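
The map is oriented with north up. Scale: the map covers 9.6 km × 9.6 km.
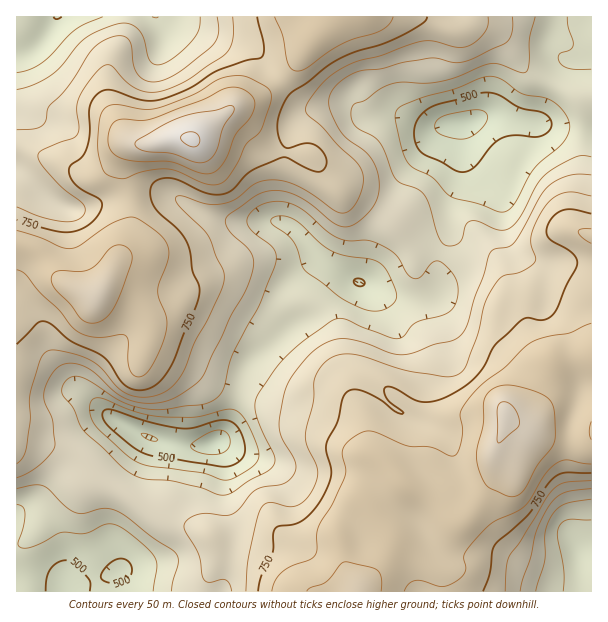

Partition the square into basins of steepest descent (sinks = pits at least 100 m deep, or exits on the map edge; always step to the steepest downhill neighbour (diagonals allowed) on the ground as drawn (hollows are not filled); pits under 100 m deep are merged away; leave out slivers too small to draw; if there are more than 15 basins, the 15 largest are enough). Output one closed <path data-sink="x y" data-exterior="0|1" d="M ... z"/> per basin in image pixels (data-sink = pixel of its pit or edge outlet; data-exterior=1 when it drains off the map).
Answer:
<path data-sink="215 443" data-exterior="0" d="M231 112l-9 3-30 24-19-1-20 6-18 1-5 4-6 19 8 33-2 32-10 24-24 39-30-12-8-6-15-21-8-7-12-4-7 0 0 194 44 8 12 6 10 10 8 16 30 12 27 18 21 10 41 14 8 12 0 14-11 24 1 8 152 0 1-4 22-24 8-16-5-15-18-27 26-22 6-2 36 18 21 20 5 2 9-9 11-13 15-24 0-27 9-23 1-11 0 4 12 8 25 11 23 4 15 0 11-5 0-81-7-1-34 7-17-18-10-27-12-14-6-19-4-9-7-7-12-4-18-2-25-10-27-8-7-5-16-21-27-18-28-12-9-8-14-24-28-4-12-4-26-26z"/><path data-sink="465 123" data-exterior="0" d="M591 16l-255 0-24 23-16 24-24 25-11 8-33 15 9 4 35 33 12 4 28 4 14 24 9 8 28 12 27 18 16 21 7 5 27 8 25 10 18 2 12 4 7 7 4 9 6 19 12 14 10 27 17 18 40-7z"/><path data-sink="57 17" data-exterior="1" d="M335 16l-318 0-1 229 16 3 7 5 19 25 8 6 30 12 24-39 10-24 2-32-8-30 2-12 4-10 5-4 18-1 20-6 19 1 41-31 28-12 11-8 24-25 16-24z"/><path data-sink="579 551" data-exterior="0" d="M506 415l-1 11-9 23 0 27-10 18-22 26-8 0-21-20-36-18-10 5-22 19 18 27 5 15-8 16-22 24 0 4 232-1 0-153-11 4-15 0-23-4-18-6-16-11z"/><path data-sink="63 591" data-exterior="1" d="M20 440l-4 1 1 151 189-1 0-7 11-24 0-14-8-12-41-14-21-10-27-18-30-12-8-16-10-10-12-6z"/>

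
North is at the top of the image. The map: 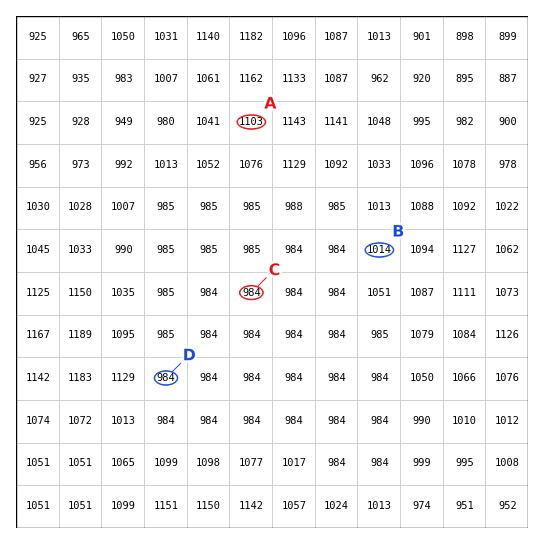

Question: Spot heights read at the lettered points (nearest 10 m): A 1100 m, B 1010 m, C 980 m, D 980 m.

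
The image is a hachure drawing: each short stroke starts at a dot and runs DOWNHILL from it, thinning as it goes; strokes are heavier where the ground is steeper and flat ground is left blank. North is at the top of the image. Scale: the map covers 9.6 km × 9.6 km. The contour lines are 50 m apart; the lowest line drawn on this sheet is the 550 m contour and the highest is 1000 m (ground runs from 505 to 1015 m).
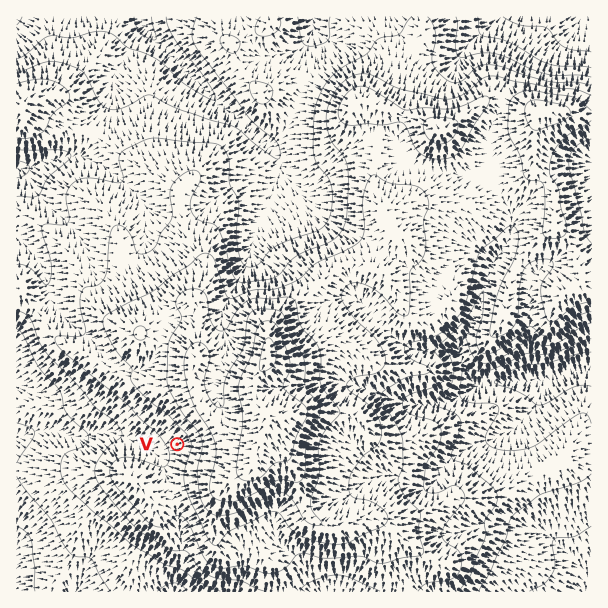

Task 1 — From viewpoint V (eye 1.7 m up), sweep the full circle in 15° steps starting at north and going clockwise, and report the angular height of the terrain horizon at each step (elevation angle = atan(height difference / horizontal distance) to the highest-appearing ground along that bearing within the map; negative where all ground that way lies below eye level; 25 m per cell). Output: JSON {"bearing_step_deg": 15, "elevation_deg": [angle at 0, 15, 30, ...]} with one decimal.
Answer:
{"bearing_step_deg": 15, "elevation_deg": [7.1, 10.1, 12.0, 12.8, 12.9, 12.6, 12.1, 11.7, 11.0, 9.7, 7.3, 4.2, 1.2, 0.5, 1.1, 1.6, 1.5, -0.7, -3.4, -3.3, -1.9, 0.5, 2.7, 4.6]}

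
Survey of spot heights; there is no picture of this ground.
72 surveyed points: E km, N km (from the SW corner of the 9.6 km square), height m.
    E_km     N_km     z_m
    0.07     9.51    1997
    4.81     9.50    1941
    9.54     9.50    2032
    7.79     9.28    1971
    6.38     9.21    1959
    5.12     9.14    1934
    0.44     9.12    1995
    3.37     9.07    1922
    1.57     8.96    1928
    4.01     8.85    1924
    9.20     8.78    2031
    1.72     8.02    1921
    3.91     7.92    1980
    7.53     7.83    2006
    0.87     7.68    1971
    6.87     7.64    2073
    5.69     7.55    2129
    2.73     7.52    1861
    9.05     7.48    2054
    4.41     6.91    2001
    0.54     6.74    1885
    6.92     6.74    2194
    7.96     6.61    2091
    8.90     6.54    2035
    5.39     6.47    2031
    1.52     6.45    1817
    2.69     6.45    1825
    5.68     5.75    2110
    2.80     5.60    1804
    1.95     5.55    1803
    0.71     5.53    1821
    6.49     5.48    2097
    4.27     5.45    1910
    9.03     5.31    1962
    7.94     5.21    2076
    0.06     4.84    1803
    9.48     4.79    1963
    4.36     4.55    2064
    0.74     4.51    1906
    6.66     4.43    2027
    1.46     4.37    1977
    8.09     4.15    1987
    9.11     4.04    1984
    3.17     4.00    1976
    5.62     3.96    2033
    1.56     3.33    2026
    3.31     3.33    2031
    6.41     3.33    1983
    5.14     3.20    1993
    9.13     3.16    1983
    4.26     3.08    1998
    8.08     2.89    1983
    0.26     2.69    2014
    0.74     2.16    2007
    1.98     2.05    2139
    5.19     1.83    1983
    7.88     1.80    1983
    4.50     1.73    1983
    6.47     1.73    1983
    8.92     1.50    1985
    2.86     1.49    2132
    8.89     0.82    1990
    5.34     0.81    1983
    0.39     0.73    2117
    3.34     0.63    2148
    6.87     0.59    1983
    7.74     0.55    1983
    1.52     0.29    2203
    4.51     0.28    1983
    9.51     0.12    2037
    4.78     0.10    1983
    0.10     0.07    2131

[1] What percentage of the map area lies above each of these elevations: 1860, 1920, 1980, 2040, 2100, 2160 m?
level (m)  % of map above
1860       93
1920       87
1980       70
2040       24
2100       13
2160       6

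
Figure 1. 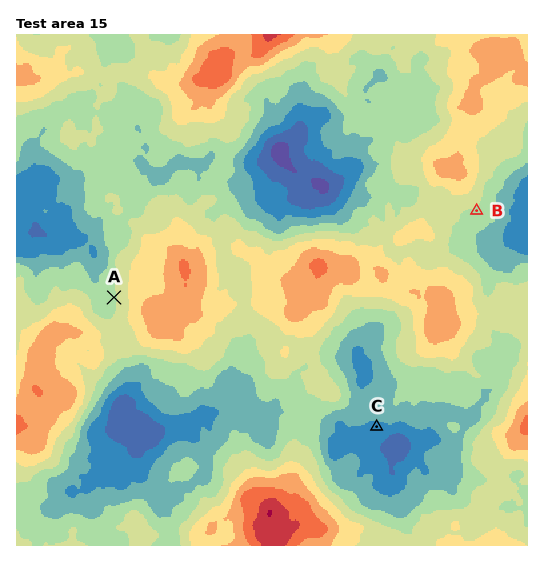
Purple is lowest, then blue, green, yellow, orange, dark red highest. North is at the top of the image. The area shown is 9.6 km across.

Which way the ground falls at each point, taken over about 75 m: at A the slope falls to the W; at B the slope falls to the S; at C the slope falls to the S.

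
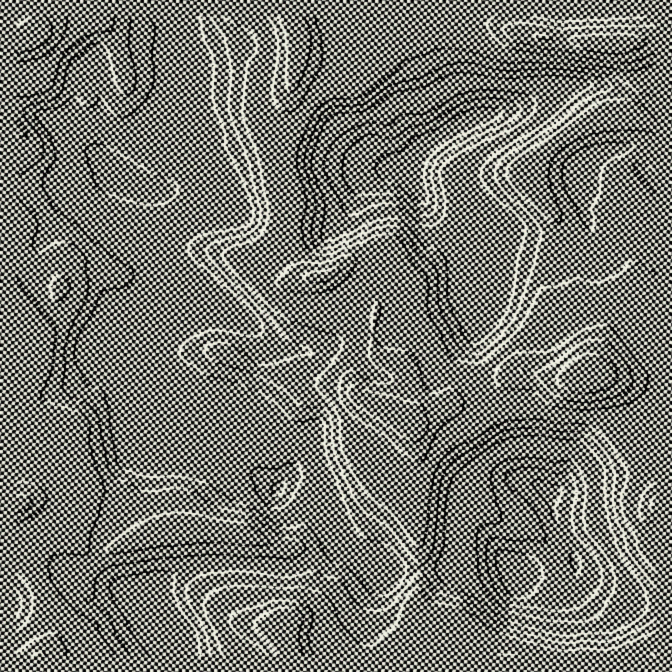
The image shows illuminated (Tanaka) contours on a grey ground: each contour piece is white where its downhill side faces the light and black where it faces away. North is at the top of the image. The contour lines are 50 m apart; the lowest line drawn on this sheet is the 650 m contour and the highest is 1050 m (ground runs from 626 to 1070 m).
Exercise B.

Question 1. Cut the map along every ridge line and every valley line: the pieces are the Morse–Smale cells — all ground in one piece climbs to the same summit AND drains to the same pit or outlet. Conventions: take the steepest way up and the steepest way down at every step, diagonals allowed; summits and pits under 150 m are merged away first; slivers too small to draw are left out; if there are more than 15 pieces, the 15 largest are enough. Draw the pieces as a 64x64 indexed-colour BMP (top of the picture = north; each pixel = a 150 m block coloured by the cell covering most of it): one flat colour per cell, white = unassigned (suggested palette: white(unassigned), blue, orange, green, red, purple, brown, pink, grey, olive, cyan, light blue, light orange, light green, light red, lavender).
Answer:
<image width="64" height="64" href="data:image/bmp;base64,Qk12CAAAAAAAAHYAAAAoAAAAQAAAAEAAAAABAAQAAAAAAAAIAAATCwAAEwsAABAAAAAAAAAA////ALR3HwAOf/8ALKAsACgn1gC9Z5QAS1aMAMJ34wB/f38AIr28AM++FwDox64AeLv/AIrfmACWmP8A1bDFAIiDMzMzMzMzNmZmZmZmZmZmZmZmZ3d3d3d3d3d3d3d3iIgzMzMzMzM2ZmZmZmZmZmZmZmZnd3d3d3d3d3d3d3eIiDMzMzMzM2ZmZmZmZmZmZmZmZmd3d3d3d3d3d3d3d4iIMzMzMzM2ZmZmZmZmZmZmZmZmZ3d3d3d3d3d3d3d3iIMzMzMzNmZmZmZmZmZmZmZmZmZ3d3d3d3d3d3d3d3eIgzMzMzM2ZmZmZmZmZmZmZmZmZnd3d3d3d3d3d3d0RIiDMzMzMzNmZmZmZmZmZmZmZmZmd3d3d3d3d3d3dEREiDMzMzMzMzZmZmZmZmZmZmZmZmZ3d3d3d3d0RHRERESIMzMzMzMzMzZmZmZmZmZmZmZiZmd3d3d3RERERERERIgzMzMzMzMzMzMzMzMzNmZmYiIiJERER3REREREREREgzMzOqMzMzMzMzMzMzMzNmIiIiJERERERERERERERESDMzOqqqozMzMzMzMzMzMzIiIiIkRERERERERERERERIMzM6qqqjMzMzMzMzMzMzMiIiIiREREREREREREREREMzMzqqqjMzMzMzMzMzMzMiIiIiJEREREREREREREREQzMzOqMzMzMzMzMzMzMzMyIiIiIkRERERERERERERERIMzMzMzMzMzMzMzMzMzMzIiIiIiREREREREREREREREiIMzMzMzMzMzMzMzMzMzIiIiIiJERERERERERERERESIiDMzMzMzMzMzMzMyIiIiIiIiIkRERERERERERERERIiIgzMzMzMzMzMzMyIiIiIiIiIiREREREREREREREREiIgzMzMzMzMzMzMiIiIiIiIiIiJERERERERERERERESIiDMzMzMzMzMiIiIiIiIiIiIiIkRERERERERERERERIiDMzMzMzMyIiIiIiIiIiIiIiIiREREREREREREREREiDMzMzMzMyIiIiIiIiIiIiIiIiJEREREREREREREREQzMzMzMzMyIiIiIiIiIiIiIiIiIURERERERERERERERDMzMzMzMyIiIiIiIiIiIiIiIiIhEUREREREREREREREMzMzMzMyIiIiIiIiIiIiIiIiIiEREUREREREREREREQzMzMzMyIiIiIiIiIiIiIiIiIiIRERERRERERERERERDMzMzMzIiIiIiIiIiIiIiIiIiIhERERERREREREREREMzMzMzIiIiIiIiIiIiIiIiIiIiEREREREREREREREREzMzMzMiIiIiIiIiIiIiIiIiIhERERERERERERERERETMzMzMyIiIiIiIiIiIiIiIiIhERERERERERERERERERMzMzMyIiIiIiIiIiIiIiIiIiEREREREREREREREREREzMzMzMiIiIiIiIiIiIiIiIiIRERERERERERERERERETMzMzMzIiIiIiIiIiIiIiIiIhERERERERERERERERERMzMzMzMzMyIiIiIiIiIiIiIiEREREREREREREREREREzMzMzMzMzIiIiIiIiIiIiIiIRERERERERERERERERETMzMzMzMzMiIiIiIiIiIiIiIhERERERERERERERERERMzMzMzMzMiIiIiIiIiIiIiIiEREREREREREREREREREzMzMzMzMyIiIiIiIiIhERIhERERERERERERERERERETMzMzMzMyIiIiIiIiIhERERERERERERERERERERERERMzMzMzMzIiIiIiIiIiEREREREREREREREREREREREREzMzMzMzMiIiIiIiIiIRERERERERERERERERERERERETMzMzMzMyIiIiIiIiIRERERERERERERERERERERERERMzMzMzMyIiIiIiIiIiEREREREREREREREREREREREREzMzMzMzIiIiIiIiIiIRERERERERERERERERERERERETMzMzMzMyIiIiIiIiIhERERERERERERERERERERERERMzMzMzMzIiIiIiIiIiERERERERERERERERERERERERFVVVVTMzVVIiIiIiIiIREREREREREREREREREREREREVVVVVVVVVVSIiIiIiIhERERERERERERERERERERERERVVVVVVVVVVIiIiIiIhERERERERERERERERERERERERFVVVVVVVVVUiIiIiIiEREREREREREREREREREREREREVVVVVVVVVVVIiIiIiIRERERERERERERERERERERERERVVVVVVVVVVUiIiIiIhERERERERERERERERERERERERFVVVVVVVVVVVIiIiIiIREREREREREREREREREREREREVVVVVVVVVVVUiIiIiIhERERERERERERERERERERERERVVVVVVVVVVVSIiIiIiERERERERERERERERERERERERFVVVVVVVVVVVIiIiIiIREREREREREREREREREREREREVVVVVVVVVVVUiIiIiIiERERERERERERERERERERERERVVVVVVVVVVVSIiIiIiIRERERERERERERERERERERERFVVVVVVVVVVVIiIiIiIhEREREREREREREREREREREREVVVVVVVVVVVUiIiIiIiERERERERERERERERERERERERVVVVVVVVVVVSIiIiIiIREREREREREREREREREZmZmZHMVVVVVVVVVVIiIiIiIrsRG7sRERERERERmZmZmZmZmcxVVVVVVVVVUiIiIiIiu7u7u7sRERERERmZmZmZmZmZ"/>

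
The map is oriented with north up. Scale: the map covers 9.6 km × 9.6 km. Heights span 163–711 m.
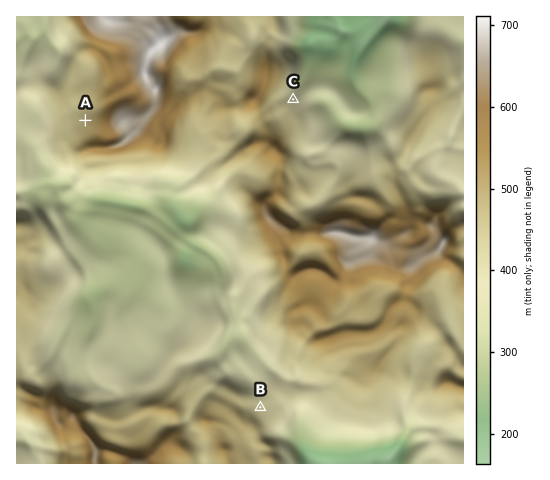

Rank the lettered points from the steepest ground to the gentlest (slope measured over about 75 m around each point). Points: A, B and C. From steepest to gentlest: C A B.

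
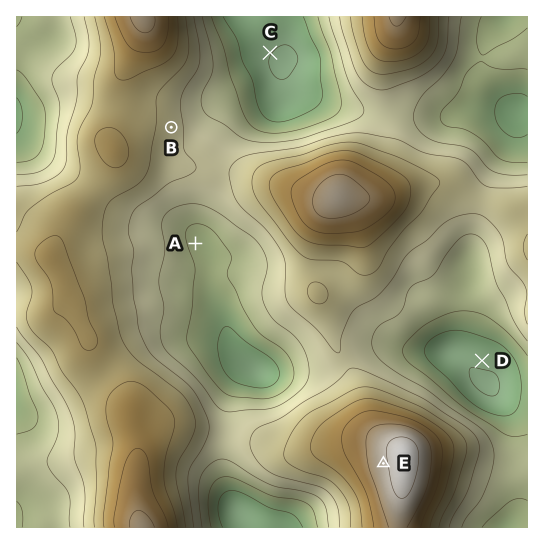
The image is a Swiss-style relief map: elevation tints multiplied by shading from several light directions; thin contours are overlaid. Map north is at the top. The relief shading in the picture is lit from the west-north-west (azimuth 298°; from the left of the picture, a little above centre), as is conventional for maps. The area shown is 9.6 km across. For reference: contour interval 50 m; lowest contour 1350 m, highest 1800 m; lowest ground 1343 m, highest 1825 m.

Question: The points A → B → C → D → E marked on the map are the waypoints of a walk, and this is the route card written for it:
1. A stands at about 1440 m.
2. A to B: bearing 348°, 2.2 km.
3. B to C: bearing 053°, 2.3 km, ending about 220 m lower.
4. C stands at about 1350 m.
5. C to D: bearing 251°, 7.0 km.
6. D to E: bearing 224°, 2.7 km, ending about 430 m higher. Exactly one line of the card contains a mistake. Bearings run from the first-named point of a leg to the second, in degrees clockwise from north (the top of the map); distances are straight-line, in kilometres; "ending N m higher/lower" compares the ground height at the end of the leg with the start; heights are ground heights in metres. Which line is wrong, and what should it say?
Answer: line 5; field bearing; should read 145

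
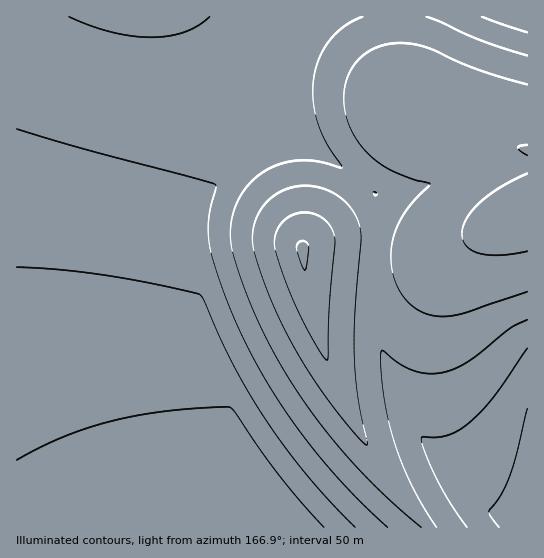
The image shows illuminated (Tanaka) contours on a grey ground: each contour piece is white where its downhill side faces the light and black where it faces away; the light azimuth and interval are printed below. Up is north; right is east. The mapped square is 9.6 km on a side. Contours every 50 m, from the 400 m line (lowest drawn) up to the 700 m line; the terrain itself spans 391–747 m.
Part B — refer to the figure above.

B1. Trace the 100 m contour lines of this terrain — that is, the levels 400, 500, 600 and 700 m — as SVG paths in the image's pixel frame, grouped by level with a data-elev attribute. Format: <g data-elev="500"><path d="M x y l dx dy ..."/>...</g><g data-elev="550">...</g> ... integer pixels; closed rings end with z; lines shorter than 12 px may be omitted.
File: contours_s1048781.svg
<g data-elev="400"><path d="M305 270l-4-7-4-14 1-6 4-2 4 1 3 5-2 19z"/></g><g data-elev="500"><path d="M366 445l-12-12-21-27-34-50-25-49-18-50-3-11-1-11 2-10 4-11 5-8 8-8 10-6 9-4 11-2 10 0 11 2 11 5 9 6 7 7 6 9 4 10 2 14-6 70-1 46 3 38 10 49 0 2z"/><path d="M527 292l-61 21-19 3-12 0-10-3-10-5-8-7-8-11-6-15-2-16 1-17 5-15 7-13 10-13 15-15 1-3-17-4-20-8-13-8-12-9-10-12-8-15-5-14-1-15 3-20 5-9 6-9 16-11 11-4 10-2 15 1 15 3 50 22 52 15"/></g><g data-elev="600"><path d="M388 527l-42-40-38-45-33-47-28-48-22-50-15-48-1-28 7-32-1-5-134-36-64-19"/><path d="M527 348l-33 48-12 15-13 12-11 8-11 4-10 2-14 0-2 1 4 15 13 28 13 24 16 22"/><path d="M482 17l45 15"/></g><g data-elev="700"><path d="M324 527l-41-46-23-31-25-37-6-6-62 4-54 10-50 16-46 23"/></g>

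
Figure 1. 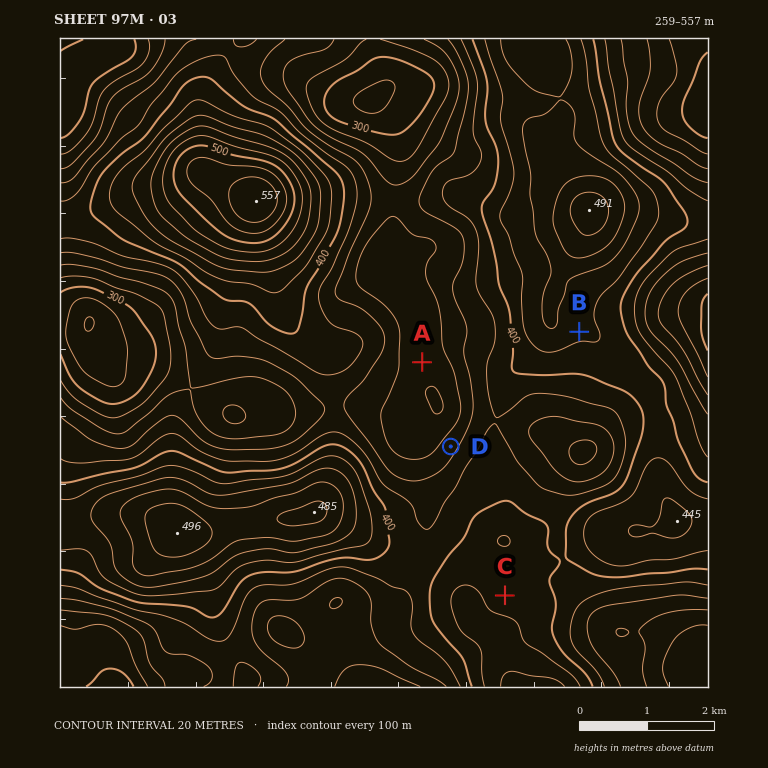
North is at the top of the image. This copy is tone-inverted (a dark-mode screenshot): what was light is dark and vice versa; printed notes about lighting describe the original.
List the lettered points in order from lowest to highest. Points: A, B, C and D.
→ A D C B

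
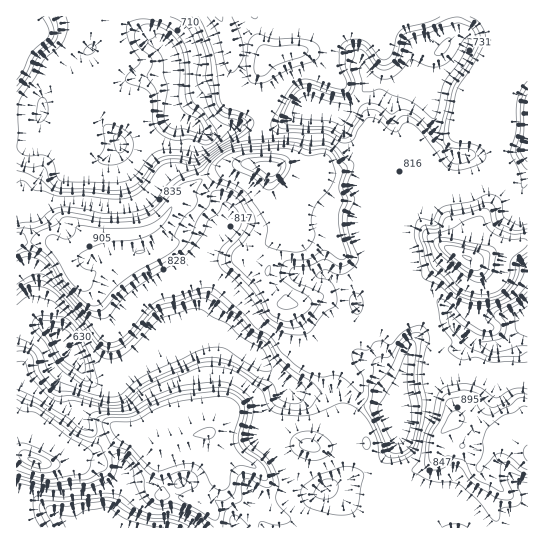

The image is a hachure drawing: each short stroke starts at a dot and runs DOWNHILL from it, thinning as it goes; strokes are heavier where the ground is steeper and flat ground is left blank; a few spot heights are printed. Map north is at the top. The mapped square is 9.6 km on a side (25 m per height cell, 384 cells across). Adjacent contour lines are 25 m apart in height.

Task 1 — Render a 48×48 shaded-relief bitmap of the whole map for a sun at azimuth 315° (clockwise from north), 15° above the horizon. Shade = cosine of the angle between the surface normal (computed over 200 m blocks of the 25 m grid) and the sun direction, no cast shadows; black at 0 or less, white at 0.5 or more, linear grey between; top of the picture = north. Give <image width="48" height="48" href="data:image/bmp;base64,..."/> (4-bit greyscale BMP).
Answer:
<image width="48" height="48" href="data:image/bmp;base64,Qk32BAAAAAAAAHYAAAAoAAAAMAAAADAAAAABAAQAAAAAAIAEAAATCwAAEwsAABAAAAAAAAAAAAAAABEREQAiIiIAMzMzAERERABVVVUAZmZmAHd3dwCIiIgAmZmZAKqqqgC7u7sAzMzMAN3d3QDu7u4A////AHdmZ3d2UyI1ZmVXd3iImqqIiHd3Z4h3d3ZVVVZnZkI0Z2RXd3eImaqYiIiId4h2Z2VDMiNGeHVXd2RGd3d3mZqoiIiIiId1VmQyIiI2iZh5qXU1ZWdleImoiIh3eHd2VFMiIyI2iYdXmYZEZVd1RniZiIh2eIZmVFREVVQ0iYZEaIdlZmd2VWeImql1V5dWZoh2d3ZUeIdmZ4d4h3h2Vmd2jN2mVolmeJqYiJh1aIh3d3dniImXZnh1ae/Zd4mHiZmIiauYeImIh3ZEeImpiIiFV7/7d4mYiYiJiKzLqYiJmYdCaImqmIh2aK7+lnmpiJmZmazu7bmIiYhSWJq7qZhmaJzuuHi8qZmaqrzf//26qZl1Voq7uphVeJvN2oit3JmJu7u8/+7tzMuXdnmamZhTZ5u726iLzYh4qrqZrv7czMupmHiId4dTR6upqqmImmZ3ibqIic3uy6qYmYd3Znd1RZyoiZiZmXZWiap2eJm97bqZiYh3d3dmVIy4iZqrqphWeahTR4iJq6qYiYiIiHZmUmu4eJmbvKl2eahiBHeIiIiHZ4d3iIdmYyiod3ZXmnZleJh2IEeIiIiIdmVVeIiHdjWHd3ZEaGVEZ3ZnYhVniHd4h2UzV3iIiHZ2d3ZUV3ZWd2Q1dSE0Z3d4mYZURmiYiId2Z2QhJFZ3d3UzZ1QyJGeImZiHZmaIiIh3ZlMAACNniHZTNWdlRGeIiImZh2Z4iIh3d1RBAENoiId2Q0Z3d3d4h2d3h2Z4iIiHd1RFEGZ4mImHdTNGeImIiFREVkV4iImod2Q1MEZ4h2eIeHUzaJu4iGVURlVoiIq6mZdWUVaImHZmZndjR4vbmHdmZlZ4iIrMuqqYl5q6mZiIh2ZmRXnNuYh3dlaIiJvdy6mZvLvcu7u8zKhVVWibuYh3dkaIiIre26h4qpmsy7u8zex1VFeJmIh3djV4iIis3Np2iIiazLu7u863ZVZ4h3h3ZkV4iIiJq8yXeImavMu83bzqdlV4hmeHZVZ4iIiIiJmYeImIqqqqvurNuXZndTWIdTWIiIiIiYiId6qHiImaq/2877mIiEN4hkR4iIiImqmId6qYh3eKus7b3//MzKeKl3d4iIiHebqXZoiIiHZouprMv///7uyruZmIiIh4ZniHQ4iIiHZWmYmru+//3N3cy7yYiYiKl2eHQXiZiHdmeGeaqqrNqIvMyr7JmqiLyYiHUmeZiHd3d1V4eIZoljaaqZzam7mL2oiHUmZ5iIeIh1R5iKhndzFod2nLmamK24iHUlZ4iIiIiGV6qbmId1ElZTSamIiJ3IiIUhVoiIiHiHaLurqIZmQkVUNoiIiJ3piIdAJniIh3ZmeLy7l5dVVVZ1VnVnh4r9mIhyFHeJmHZmaKu7l5l1VVdlR3Qld2fPuIiFIUdomYd3eKu7l4qohmZkRoYkeHWO2YiHYhVmiHZneJqqmIqqqYd1RYdDV4dq2oeIdTV3eHVVZ4mph3iZmYiHZndTM1dnqoiIdlZ3eHZVRYmYd4iIiIiIiId0MiRmeIiA=="/>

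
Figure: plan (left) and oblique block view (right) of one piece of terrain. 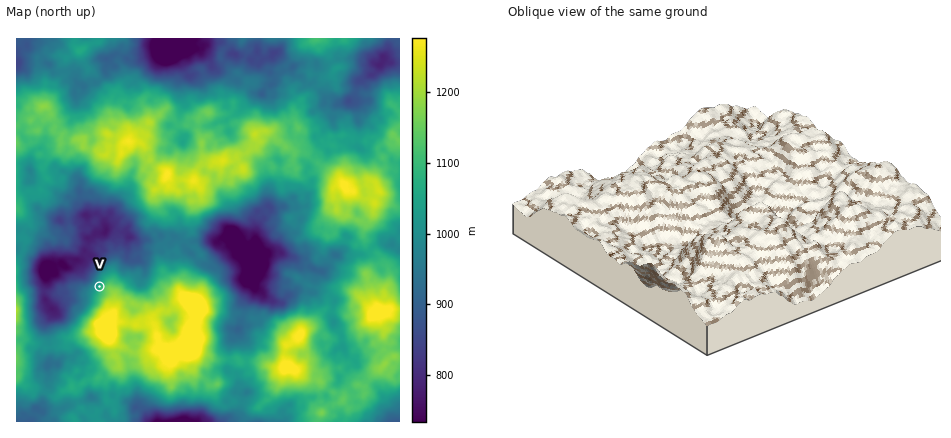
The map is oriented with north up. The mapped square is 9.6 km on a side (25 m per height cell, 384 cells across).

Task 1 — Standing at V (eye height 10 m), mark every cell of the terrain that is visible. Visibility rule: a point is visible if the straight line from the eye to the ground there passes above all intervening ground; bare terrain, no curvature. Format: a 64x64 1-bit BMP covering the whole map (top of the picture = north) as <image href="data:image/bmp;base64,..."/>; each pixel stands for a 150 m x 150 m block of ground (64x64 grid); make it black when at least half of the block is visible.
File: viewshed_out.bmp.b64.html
<image width="64" height="64" href="data:image/bmp;base64,Qk0+AgAAAAAAAD4AAAAoAAAAQAAAAEAAAAABAAEAAAAAAAACAAATCwAAEwsAAAIAAAAAAAAA////AAAAAAAAAAAAAAAAAAAAAAAAAAAAAAAAAAAAAAAAAAAAAAAAAAAAAAAAAAAAIAAAAAAAAABgAAAAAAAAAOAAAAAAAAAA4AAAAAAAAADgAAAAAAAAAOAAAAAAAAAA4AAAAAAAAADYAAAAAAAAAPwAAAAAAAAA/4AAAAAAAAD/wAAAAAAAAP/AAAAAAAAA/nwAAAAAAAD8fAAAAAAAAPzmAAAAAAAA+5IAAAAAAAD7/AAAAAAAAPn+AAAAAAAA+34AAAAAAAD++AAAAAAAAP/4AAAAAAAA//gAAAAAAAD/+AAAAAAAAH/8AAAAAAAAf/4AAAAAAAD//AAAAAAAAH/+AAAAAAAA//+AAAAAAAD8/8AAAAAAAP///wAAAAAA////gAAAAAD////AAAAAAH////AAAAAAv///6AAAAACP//zMAAAAAI//+IAAAAAAgv/8AAAAAACP//gAAAAAAM///gAAAAAA//58AAAAAADhcDwAAAAAALjgOAAAAAAAOAAAAAAAAAC4AAAAAAAAAIgAAAAAAAAAAAAAAAAAAAAYAAAAAAAAAAgAAAAAAAAAAAAAAAAAAAAAAAAAAAAAAAAAAAAAAAAAAAAAAAAAAAAAAAAAAAAAAAAAAAAAAAAAAAAAAAAAAAAAAAAAAAAAAAAAAAAAAAAAAAAAAAAAAAAAAAAAAAAAAA=="/>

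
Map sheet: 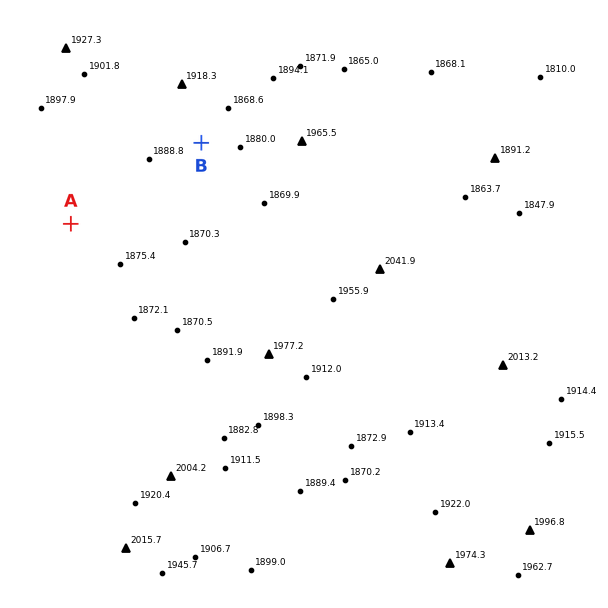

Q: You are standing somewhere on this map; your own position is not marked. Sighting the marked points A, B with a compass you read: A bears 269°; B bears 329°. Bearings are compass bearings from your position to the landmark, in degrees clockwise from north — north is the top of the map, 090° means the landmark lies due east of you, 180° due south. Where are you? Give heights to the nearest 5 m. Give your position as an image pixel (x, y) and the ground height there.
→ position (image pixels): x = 248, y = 221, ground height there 1870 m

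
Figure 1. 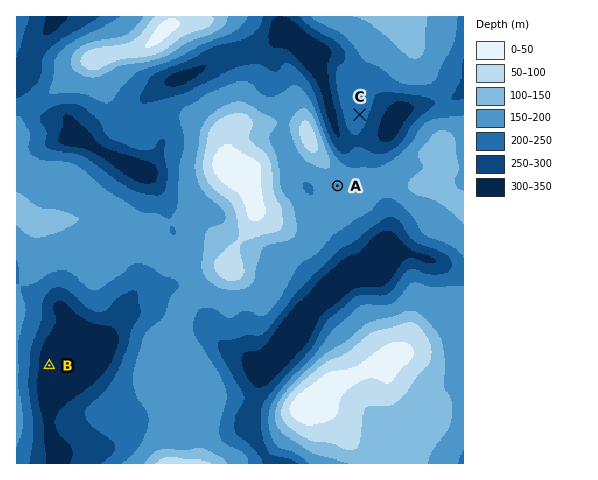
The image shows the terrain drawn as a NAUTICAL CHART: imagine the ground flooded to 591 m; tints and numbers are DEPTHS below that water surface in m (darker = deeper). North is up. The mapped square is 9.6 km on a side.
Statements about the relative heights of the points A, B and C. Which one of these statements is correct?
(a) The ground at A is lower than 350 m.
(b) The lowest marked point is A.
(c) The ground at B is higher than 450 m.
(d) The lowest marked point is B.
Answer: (d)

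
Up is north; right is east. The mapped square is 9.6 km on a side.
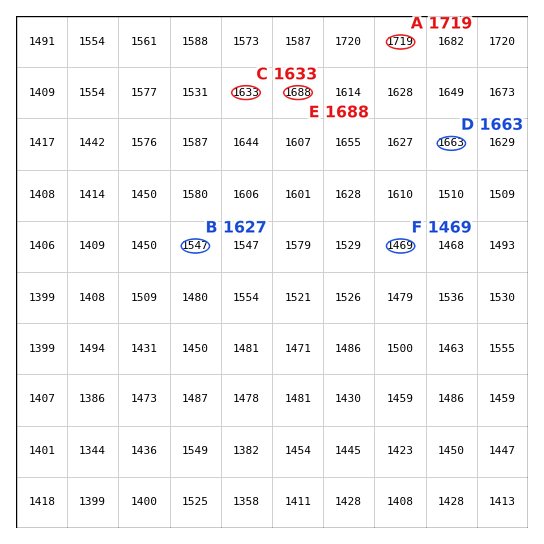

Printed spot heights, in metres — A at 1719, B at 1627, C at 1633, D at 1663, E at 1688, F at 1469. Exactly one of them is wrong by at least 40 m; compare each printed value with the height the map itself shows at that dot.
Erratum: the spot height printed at B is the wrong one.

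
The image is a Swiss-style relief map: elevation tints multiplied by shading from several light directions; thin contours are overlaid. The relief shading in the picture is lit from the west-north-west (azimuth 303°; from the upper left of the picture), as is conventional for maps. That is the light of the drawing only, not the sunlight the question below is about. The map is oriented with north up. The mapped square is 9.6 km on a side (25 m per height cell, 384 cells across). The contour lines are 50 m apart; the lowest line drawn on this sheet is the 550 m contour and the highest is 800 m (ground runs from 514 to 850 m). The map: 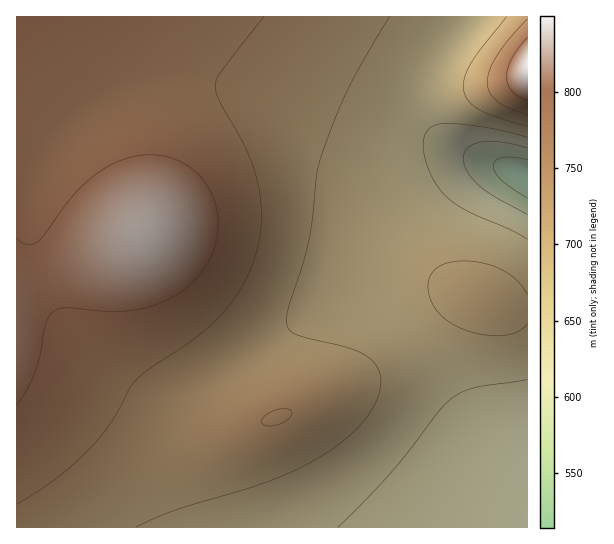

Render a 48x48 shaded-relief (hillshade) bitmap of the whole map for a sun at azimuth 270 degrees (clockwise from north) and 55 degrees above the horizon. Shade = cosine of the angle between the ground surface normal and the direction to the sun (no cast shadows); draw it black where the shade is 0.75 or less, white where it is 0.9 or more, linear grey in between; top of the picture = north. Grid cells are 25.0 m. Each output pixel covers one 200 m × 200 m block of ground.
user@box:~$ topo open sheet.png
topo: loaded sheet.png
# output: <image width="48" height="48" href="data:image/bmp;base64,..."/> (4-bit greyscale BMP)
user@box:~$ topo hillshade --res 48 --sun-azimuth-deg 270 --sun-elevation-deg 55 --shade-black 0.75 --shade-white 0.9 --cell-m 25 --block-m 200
<image width="48" height="48" href="data:image/bmp;base64,Qk32BAAAAAAAAHYAAAAoAAAAMAAAADAAAAABAAQAAAAAAIAEAAATCwAAEwsAABAAAAAAAAAAAAAAABEREQAiIiIAMzMzAERERABVVVUAZmZmAHd3dwCIiIgAmZmZAKqqqgC7u7sAzMzMAN3d3QDu7u4A////AGZmZmZmZmZmZmZmZmZmZmZmZmZmZmZmZmZmZmZmZmZmZmZmZmZmZmZmZmZmZmZmZmZmZmZmZmZmZmZmZmZmZmZmZmZmZmZmZmZmZmZmZmZmZmZmZmZmZmZmZmZmZmZmZmZmZmZmZmd3d2ZmZlVVVVZmZmZmZmZmZmZmZmZmZmd3d3dmZlVVVVVWZmZmZmZmZmZmZmZmZnd3d3d2ZlVVVVVVVmZmZmZmZmZmZmZmZmd3d3d3dmVVVERVVVZmZmZmZmVVVWZmZmd3d4h3d2ZVVEREVVVmZmZmZlVVVVZmZmd3d4iId3ZlVERERVVWZmZmZlVVVVVmZmZ3d4iIh3ZmVURERFVVZmZmZlVVVVVWZmZnd3iIh3dmVVREREVVZmZmZlVVVVVVZmZmd3d4h3d2ZVVERFVVZmZmZlVVVVVVZmZmZnd3d3d3ZlVVVVVWZmZ3ZlVVVVVmZmZmZmZ3d3d3ZmVVVVVmZmd3ZlVVVWZmZmZmZmZmd3d3ZmZlVWZmZ3d3ZlVVZmZmZmZVVVVmZnd3ZmZmZmZnd3d3ZmZmZmZmZmZVVVVVZmZmZmZmZnd3d3d3ZmZmZmZmZmZVVVVVVWZmZmZ3d3d4iId3ZmZmZ3d3ZmZVVUREVVZmZmd3d4iIiId2ZWZnd3d3dmZVVERERFVmZmd3eIiIiId2VWZ3d3d3d2ZVVEREREVWZmd3eIiIiId2VWZ3eIh3d2ZVVEREREVWZmd3eIiIiHdmVWd3iIiHd2ZVVEQzNERVZmd3eIiIiHdlVHd4iIiId3ZlVEMzM0RVZmd3eIiIh3ZlVHd4iIiIh3ZlVEMzM0RFZmd3d3h3d2ZlVXd4iIiIh3ZlVEMzMzRFVmd3d3d3dmZlVXd4iIiIh3ZlVEMzMzRFVmZ3d3d3ZmZVVHd4iIiIh3ZlVEMzMzRFVmZmd3ZmZmVVQ3d4iIiIh3ZlVEQzMzRFVmZmZmZmZVVEMnd4iIiIh3dlVEQzM0RFVmZmZmZlVUQyEXd4iIiIh3dmVURDNERFVmZmZmZVRDIREWd3iIiIh3dmVURERERVVmZmZmVUMyERImd3iIiIh3dmVURERERVVmZmZlVEMhETRWZ3eIiId3dmVVREREVVZmZmZVVDIhI1Z2Z3d3iHd3dmVVVERFVVZmZlVVVEMzNWeGZnd3d3d3ZmZVVVVVVWZmVVVVVURFVniGZmd3d3d3ZmZVVVVVVmZmVVVVVWZnd4iGZmZ3d3d3ZmZlVVVVZmZlVVVVZniJmZmWZmZnd3d3ZmZmZVZmZmZlVVVWZ4mqu6qWZmZmZ3d2ZmZmZmZmZmZlVVVmZ4q8zMu2ZmZmZmZmZmZmZmZmZmZlVVVmZ4q83d3GZmZmZmZmZmZmZmZmZmZmVVVmZ4m83u7XdmZmZmZmZmZmZmZmZmZmVVVWZnms3v7ndmZmZmZmZmZmZmZmZmZmVVVVZnibze/3d2ZmZmZmZmZmZmZmZmZmZVVVVmeJve7nd3ZmZmZmZmZmZmZmZmZmZVVVVmZ4q97nd3dmZmZmZmZmZmZmZmZmZVVVVWZ4mszQ=="/>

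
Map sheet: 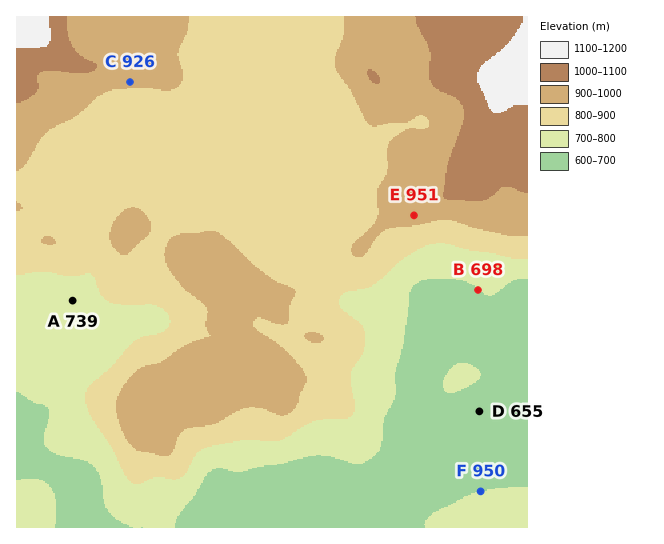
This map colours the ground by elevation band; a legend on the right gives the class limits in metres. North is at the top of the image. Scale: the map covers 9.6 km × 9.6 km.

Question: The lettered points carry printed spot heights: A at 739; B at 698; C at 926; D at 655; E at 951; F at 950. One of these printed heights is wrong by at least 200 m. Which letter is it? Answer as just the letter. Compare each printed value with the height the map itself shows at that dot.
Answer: F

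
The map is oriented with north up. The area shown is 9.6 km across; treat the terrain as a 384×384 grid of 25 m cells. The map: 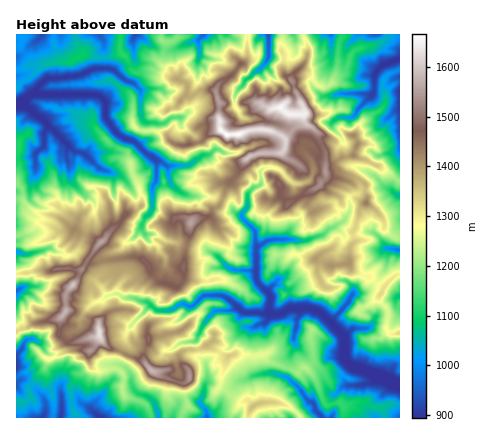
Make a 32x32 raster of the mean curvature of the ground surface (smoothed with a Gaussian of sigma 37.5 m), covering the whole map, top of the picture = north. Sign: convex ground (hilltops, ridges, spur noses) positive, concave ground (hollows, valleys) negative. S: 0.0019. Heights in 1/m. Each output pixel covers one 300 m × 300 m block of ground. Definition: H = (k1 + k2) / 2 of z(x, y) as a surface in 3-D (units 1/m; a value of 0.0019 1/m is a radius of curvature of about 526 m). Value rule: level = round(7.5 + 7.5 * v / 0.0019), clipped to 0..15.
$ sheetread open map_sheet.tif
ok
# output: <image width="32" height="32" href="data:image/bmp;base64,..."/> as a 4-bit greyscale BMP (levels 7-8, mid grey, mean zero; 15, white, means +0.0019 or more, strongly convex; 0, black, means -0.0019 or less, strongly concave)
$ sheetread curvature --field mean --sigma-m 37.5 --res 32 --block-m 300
<image width="32" height="32" href="data:image/bmp;base64,Qk12AgAAAAAAAHYAAAAoAAAAIAAAACAAAAABAAQAAAAAAAACAAATCwAAEwsAABAAAAAAAAAAAAAAABEREQAiIiIAMzMzAERERABVVVUAZmZmAHd3dwCIiIgAmZmZAKqqqgC7u7sAzMzMAN3d3QDu7u4A////AJZGykVjZceiaW1aj1ZMh6WsNcRYnJC0gNWZzbgPjLx7ZpO3guNmWbDIaJmgmoEWZYileLljf+TzaWMhDaibpmc11SSkNPeZwotoq7qYk1V0D3tq58qWGap36bt1pzO4eRAdu8xHm7Mk12d6ktqi74rOaWO3gNhc8PhzDuD4FADKWM+kq2sqersXN1JUYU33aUsVtSTIIMAJ+QzHUyLgzKYFitakJ6mOkAHuNL2t9wfjlTGISYiKqLv/1nKGeiSMfJvfzmZ2e1qmUBVaeInNhnoRcxW1nchotyrlbtnbWohGvnek3DK1dKKMVAMQKcerFqZpuGyoBafUq/KpbaBokbiYmolJugu7+8gVmWPIYcXVmJh8XT7w53bEcrbzm3WsibZacz9U0OECKtD4m7OEbGPRuEzrgfCH2My1DHFfa6wqwIk7QC11mZ2GtwcNbIdA2LH2SS6vgDQQed+HykxovYPUSTdXugyv+QAAh8N7M9akvFNpnwC29Gmf/IzEX3rmg3pImMBPQQW5uTRyONAF2DZziqnhvh/1BqUJncv7ygvCSIREcl8mfqO+XrfKcBmAxrSbuojIFiSp9gt5HCynlbh8EgKMF5nOlE6wYfx0qDO4mczaVGloqYKD7gl8pnh1JIeHi6bUxnPyy2nS0/hmy4bGZ3d04Vndk4g8Y6SWWGjK"/>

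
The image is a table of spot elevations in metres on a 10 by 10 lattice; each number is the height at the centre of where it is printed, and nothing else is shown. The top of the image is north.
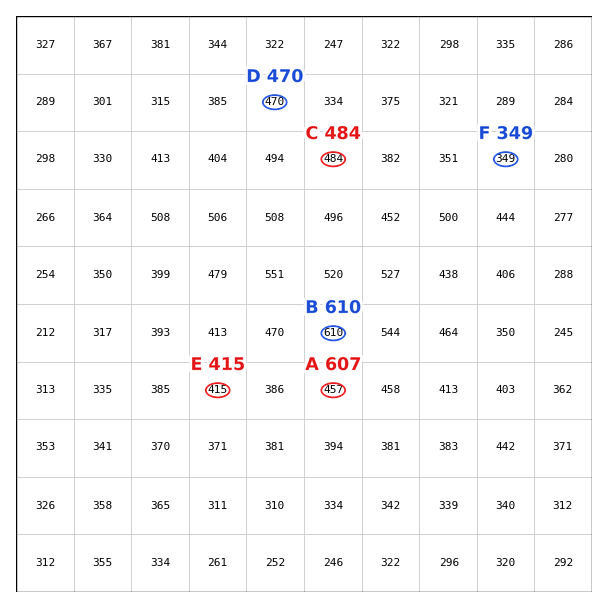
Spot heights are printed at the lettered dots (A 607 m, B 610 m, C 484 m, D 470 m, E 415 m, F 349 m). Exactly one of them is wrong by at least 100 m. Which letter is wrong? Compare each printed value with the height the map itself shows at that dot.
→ A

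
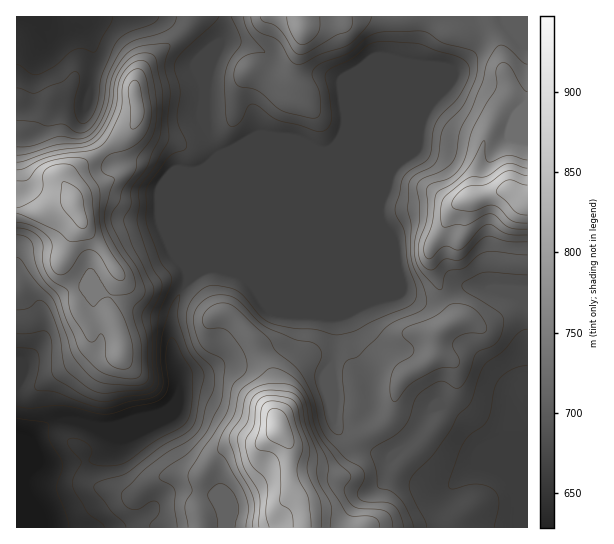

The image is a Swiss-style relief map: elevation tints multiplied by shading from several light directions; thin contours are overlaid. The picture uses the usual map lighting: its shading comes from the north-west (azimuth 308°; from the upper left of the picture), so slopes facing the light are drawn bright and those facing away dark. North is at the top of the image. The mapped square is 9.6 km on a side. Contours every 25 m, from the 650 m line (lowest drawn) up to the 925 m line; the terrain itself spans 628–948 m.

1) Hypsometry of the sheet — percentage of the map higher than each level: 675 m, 93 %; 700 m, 86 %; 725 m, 56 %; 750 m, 44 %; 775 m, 29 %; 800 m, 20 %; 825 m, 14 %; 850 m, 8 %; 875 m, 5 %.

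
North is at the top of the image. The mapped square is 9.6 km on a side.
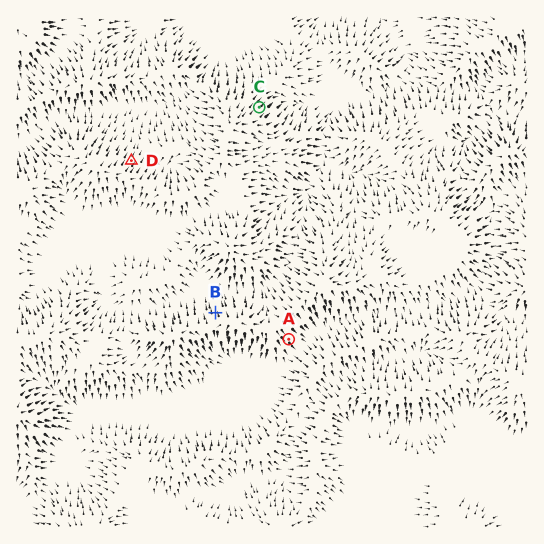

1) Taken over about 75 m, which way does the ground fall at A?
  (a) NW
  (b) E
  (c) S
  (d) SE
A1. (d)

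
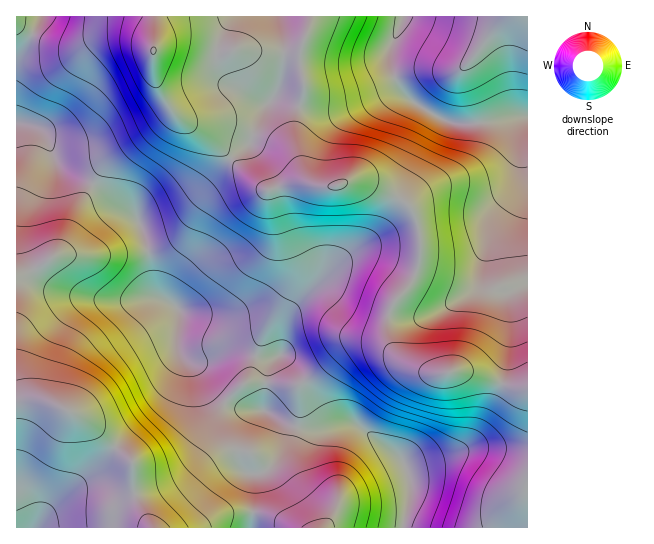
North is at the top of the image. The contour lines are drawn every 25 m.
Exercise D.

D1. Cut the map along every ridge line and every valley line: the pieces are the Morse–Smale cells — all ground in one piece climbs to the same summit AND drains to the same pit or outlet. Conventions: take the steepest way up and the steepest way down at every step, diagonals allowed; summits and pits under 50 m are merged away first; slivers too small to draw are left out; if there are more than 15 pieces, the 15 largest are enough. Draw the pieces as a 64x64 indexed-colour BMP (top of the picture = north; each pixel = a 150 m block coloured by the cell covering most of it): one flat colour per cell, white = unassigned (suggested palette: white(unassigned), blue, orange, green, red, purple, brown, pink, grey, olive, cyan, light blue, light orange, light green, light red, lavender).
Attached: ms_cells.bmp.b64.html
<image width="64" height="64" href="data:image/bmp;base64,Qk12CAAAAAAAAHYAAAAoAAAAQAAAAEAAAAABAAQAAAAAAAAIAAATCwAAEwsAABAAAAAAAAAA////ALR3HwAOf/8ALKAsACgn1gC9Z5QAS1aMAMJ34wB/f38AIr28AM++FwDox64AeLv/AIrfmACWmP8A1bDFAHd3d3d3d3d3cREREREREREREREREREREYiIiIiIiIiId3d3d3d3d3cRERERERERERERERERERERGIiIiIiIiIh3d3d3d3d3cREREREREREREREREREREREYiIiIiIiIiHd3d3d3d3dxERERERERERERERERERERERiIiIiIiIiId3d3d3d3d3ERERERERERERERERERERERGIiIiIiIiIh3d3d3d3d3cREREREREREREREREREREREYiIiIiIiIiHd3d3d3d3cRERERERERERERERERERERERiIiIiIiIiId3d3d3d3dxERERERERERERERERERERERGIiIiIiIiIh3d3d3d3d3EREREREREREREREREREREREiIoiIiIiIiHd3d3d3d3EREREREREREREREREREREREiIiIiiIiIiId3d3d3d3EREREREREREREREREREREREiIiIiIiIiIiJ3d3d3d3EREREREREREREREREREREREiIiIiIiIiIiInd3d3d3ERERERERERERERERESIhERIiIiIiIiIiIiIid3d3dxERERERERERERERERIiIiIiIiIiIiIiIiIiIiJ3d3dxERERERERERERERESIiIiIiIiIiIiIiIiIiIiInd3cRERERERERERERERERIiIiIiIiIiIiIiIiIiIiIiEREREREREREREREREREREiIiIiIiIiIiIiIiIiIiIiIRERERERERERERERERERESIiIiIiIiIiIiIiIiIiIiIhERERERERERERERERERERIiIiIiIiIiIiIiIiIiIzMzEREREREREREREREREREREiIiIiIiIiIiIiIzIjMzMzMRERERERERERERERERERERIiIiIiIiIiIjMzMzMzMzMxERERERERERERESIhERESIiIiIiIiIiIjMzMzMzMzMzERERERERERERESIiIiIiIiIiIiIiIiIjMzMzMzMzMzMRERERERERERERIiIiIiIiIiIiIiIiIiMzMzMzMzMzMxEREREREREREREiIiIiIiIiIiIiIiIiMzMzMzMzMzMzERERERERERERESIiIiIiIiIiIiIiIiIzMzMzMzMzMzMRERERERERERERIiIiIiIiIiIiIiIiIiMzMzMzMzMzMxEREREREREREREiIiIiIiIiIiIiIiIiIzMzMzMzMzMzEREREREREREREiIiIiIiIiIiIiIiIiIiMzMzMzMzMzMRERERERERERIiIiIiIiIiIiIiIiIiIiIzMzMzMzMzMxEREREREREREiIiIiIiIiIiIiIiIiIiIiMzMzMzMzMzERERERERERESIiIiIiIiIiIiIiIiIiIiIjMzMzMzMzMRERERERERERIiIiIiIiIiIiIiIiIiIiIiMzMzMzMzMxEREREREREREiIiIiIiIiIiIiIiIiIiIiIzMzMzMzMzERERERERERESIiIiIiIiIiIiIiIiIiIiIiMzMzMzMzMRERERERERESIiIiIiIiIiIiIiIiIiIiIiIzMzMzMzMxERERERERERIiIiIiIiIiIiIiIiIiIiIiIzMzMzMzMzEREREREREREiIiIiIiIiIiIiIiIiIiIiIjMzMzMzMzMRERERERERFCIiIiIiIiIiIiIiIiIiIiIiMzMzMzMzMxERERERERFEREIiIiIiIiIiIiIiIiIiIiIzMzMzMzMzERERERERFEREREIiIiIiIiIiIiIiIiIiIzMzMzMzMzMRERERERFERERERCIiIiIiIiIiIiIiIiMzMzMzMzMzMxERERERREREREREQiIiIiMiIiIiIiIjMzMzMzMzMzMzERERERREREREREREIiIiMzMzMzMzMzMzMzMzMzMzMzMREREURERERERERERCIiMzMzMzMzMzMzMzMzMzMzMzMxERFEREREREREREREQiMzMzMzMzMzMzMzMzMzMzMzMzEREUREREREREREREREMzMzMzMzMzMzMzMzMzMzMzMzMREUREREREREREREREVTMzMzMzMzMzMzMzMzMzMzMzMxERRERERERERERERFVVUzMzMzMzMzMzMzMzMzMzMzMzERRERERERERERERFVVVVMzMzMzMzMzMzMzMzMzMzMzMURERERERERERERFVVVVUzMzMzMzMzMzMzMzMzMzMzM0RERERERERERERVVVVVVTMzMzMzMzMzMzMzNmZmZmZmRERERERERERERVVVVVVVUzMzVVVTMzMzMzZmZmZmZmZERERERERERERFVVVVVVVVNVVVVVVVMzM2ZmZmZmZmZkRERERERERERFVVVVVVVVVVVVVVVVVVU2ZmZmZmZmZmREREREREREREVVVVVVVVVVVVVVVVVVVVZmZmZmZmZmZEREREREREREVVVVVVVVVVVVVVVVVVVVZmZmZmZmZmZkRERERERERERVVVVVVVVVVVVVVVVVVVVmZmZmZmZmZmRERERERERERFVVVVVVVVVVVVVVVVVVVWZmZmZmZmZmZEREREREREREVVVVVVVVVVVVVVVVVVVVZmZmZmZmZmZkRERERERERERVVVVVVVVVVVVVVVVVVVVmZmZmZmZmZmRERERERERERFVVVVVVVVVVVVVVVVVVVWZmZmZmZmZmZEREREREREREVVVVVVVVVVVVVVVVVVVVVmZmZmZmZmZkRERERERERERVVVVVVVVVVVVVVVVVVVVWZmZmZmZmZm"/>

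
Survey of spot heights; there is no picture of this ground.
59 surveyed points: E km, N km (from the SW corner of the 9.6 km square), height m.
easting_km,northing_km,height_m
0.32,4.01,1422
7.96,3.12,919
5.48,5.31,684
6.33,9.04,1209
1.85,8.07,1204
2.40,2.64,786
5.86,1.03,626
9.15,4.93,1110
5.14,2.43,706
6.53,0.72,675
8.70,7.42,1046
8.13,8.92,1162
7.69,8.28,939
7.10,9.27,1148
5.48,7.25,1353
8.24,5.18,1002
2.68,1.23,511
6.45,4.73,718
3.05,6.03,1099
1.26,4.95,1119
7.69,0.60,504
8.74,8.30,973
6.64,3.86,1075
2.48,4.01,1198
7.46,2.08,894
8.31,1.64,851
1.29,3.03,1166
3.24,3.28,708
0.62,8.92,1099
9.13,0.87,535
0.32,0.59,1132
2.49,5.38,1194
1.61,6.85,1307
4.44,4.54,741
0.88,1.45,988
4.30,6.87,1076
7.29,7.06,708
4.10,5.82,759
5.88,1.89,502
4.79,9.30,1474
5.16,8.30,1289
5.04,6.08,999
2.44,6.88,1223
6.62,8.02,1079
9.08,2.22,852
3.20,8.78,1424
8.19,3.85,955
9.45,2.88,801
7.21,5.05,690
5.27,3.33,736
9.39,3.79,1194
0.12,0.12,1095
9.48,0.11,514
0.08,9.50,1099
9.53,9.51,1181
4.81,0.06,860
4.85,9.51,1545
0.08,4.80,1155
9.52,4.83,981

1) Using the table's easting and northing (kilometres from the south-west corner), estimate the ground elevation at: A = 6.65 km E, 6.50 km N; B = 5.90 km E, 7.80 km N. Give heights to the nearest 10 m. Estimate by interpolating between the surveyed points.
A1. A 690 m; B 1130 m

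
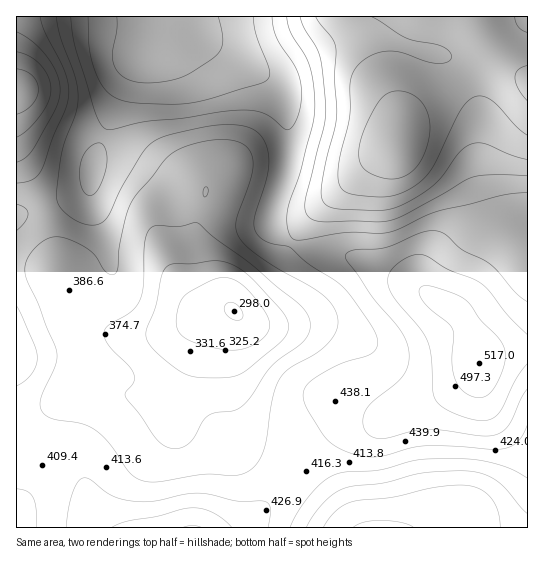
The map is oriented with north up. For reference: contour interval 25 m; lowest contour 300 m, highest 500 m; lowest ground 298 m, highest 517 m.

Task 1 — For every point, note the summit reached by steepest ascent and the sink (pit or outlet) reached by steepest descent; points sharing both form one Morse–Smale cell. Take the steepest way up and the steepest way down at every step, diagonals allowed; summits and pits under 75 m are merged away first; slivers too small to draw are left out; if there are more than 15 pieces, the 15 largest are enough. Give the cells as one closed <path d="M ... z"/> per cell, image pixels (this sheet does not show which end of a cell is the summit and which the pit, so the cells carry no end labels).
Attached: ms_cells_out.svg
<path d="M43 207l-27 8 1 313 224 0 28-26 20-28 15-25 21-18 12-7 17-5 19 2 12 0 8-2 62-31 22-19 2-6 4-4 16-7 29-3-1-133-13 1-16 7-17 15-12 24-9 30-9 12-14-5-28-19-23-8-28-14-43-7-24-9-18 34-38 34-10-2-11 3-44 20-41 4-35-8-12-7-11-12-16-34 1-20-9-42z"/><path d="M189 32l-19 1-13 6-25 30-15 30-21 55-7 32-6 6-10 5-29 10 11 40 0 28 2 8 18 32 11 9 20 8 23 4 28-1 21-6 36-17 11-3 10 2 38-34 18-32-19-18-3-6 18-59 1-35-7-32-8-12-8-7z"/><path d="M527 16l-108 0-7 14-15 49 0 19 4 21-4 24-26 18-28 27-25 20-17 18-9 17 23 9 43 7 28 14 23 8 28 19 14 5 9-12 9-30 12-24 17-15 16-7 14-2z"/><path d="M527 349l-28 3-16 7-4 4-2 6-22 19-62 31-8 2-31-2-17 5-12 7-21 18-15 25-20 28-28 25 286 1z"/><path d="M418 16l-264 0 1 18-3 8 18-9 23 0 68 40 16 16 10 25 1 33-4 28-12 32-3 14 4 8 10 10 8 4 10-17 17-18 25-20 28-27 26-18 4-17-4-28 0-19 4-17z"/><path d="M153 16l-137 1 0 132 29 58 28-10 10-5 6-6 4-24 28-72 11-21 20-26 3-9 0-16z"/><path d="M17 149l-1 65 3 1 22-7 3-3z"/>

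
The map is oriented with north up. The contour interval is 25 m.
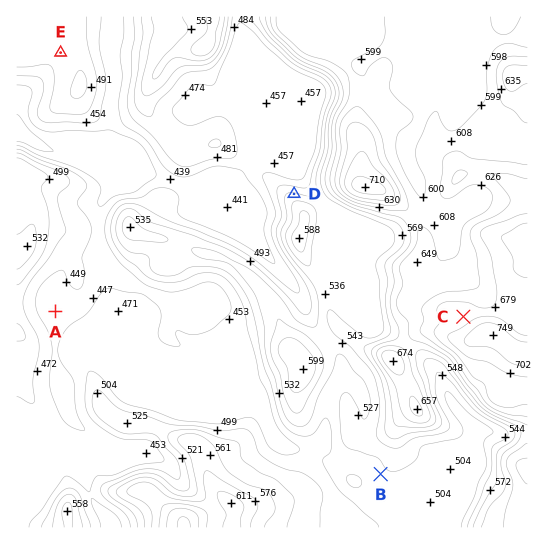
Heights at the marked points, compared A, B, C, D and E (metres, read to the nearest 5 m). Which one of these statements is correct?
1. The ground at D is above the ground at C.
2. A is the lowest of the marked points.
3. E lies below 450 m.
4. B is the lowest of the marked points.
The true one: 2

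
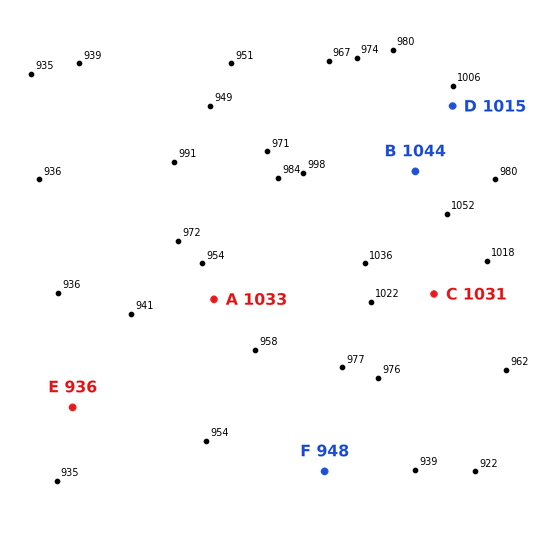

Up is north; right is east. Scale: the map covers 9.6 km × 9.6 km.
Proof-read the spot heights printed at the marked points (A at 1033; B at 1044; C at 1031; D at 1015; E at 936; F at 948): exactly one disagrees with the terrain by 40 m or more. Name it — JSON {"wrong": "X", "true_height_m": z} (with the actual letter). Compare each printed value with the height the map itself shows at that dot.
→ {"wrong": "A", "true_height_m": 953}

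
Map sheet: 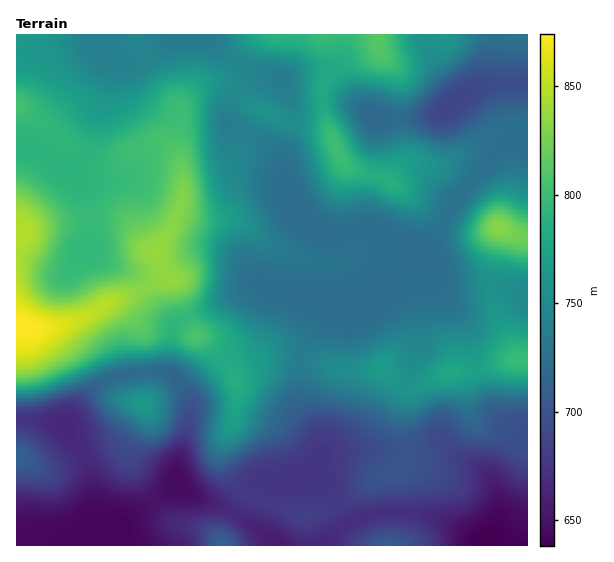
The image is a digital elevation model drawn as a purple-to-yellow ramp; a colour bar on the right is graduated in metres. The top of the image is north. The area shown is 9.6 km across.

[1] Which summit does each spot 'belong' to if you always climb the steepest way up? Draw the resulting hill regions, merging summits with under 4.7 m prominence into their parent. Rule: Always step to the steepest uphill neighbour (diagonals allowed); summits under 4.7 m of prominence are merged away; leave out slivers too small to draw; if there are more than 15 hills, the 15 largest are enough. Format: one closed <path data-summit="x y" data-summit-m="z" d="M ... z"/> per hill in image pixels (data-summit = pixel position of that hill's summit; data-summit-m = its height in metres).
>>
<path data-summit="17 324" data-summit-m="874" d="M283 291l-8 0-4 5-11 35-5 9-8 6-25 12-29 27-2 6 0 25-14 47 0 21 10 9 43 18 31 19 16 16 46 0 23-21 17-8 16-4 32 0 19 2 25 11 28 20 4 0 12-26 0-19-6-17-11-14-37-21-15 0-21 5-26-3-37 0-16 3-11 9 2-7 0-13-17-30-4-13 1-41 8-23 10-15 8-18 4-3-22-2z"/><path data-summit="158 252" data-summit-m="838" d="M113 59l-2 1 1 13-5 23-10 21-8 35-6 12-10 8 8 16 7 24 1 32-2 5 15 10 31 15 10 10 12 23 18 19 13-9 20-7 35-19 14-4 8 0 54 12 46 2 20-16 12-18 14-14 10-2-48-24-28 7-14 0-18-7-11-10-9-17-6-21-1-19-11-13-20-12-24-10-8-11-10-3-41 3-17-8-16-15-9-23z"/><path data-summit="334 143" data-summit-m="801" d="M527 82l-45 4-13 5-27 22-24 5-41 0-24-15-14-2-34 4-12-4 3 18-12 32 0 10 4 31 9 21 14 14 12 6 20 1 28-7 19 8 21 14 16 4 24-46 38-48 17-14 22-1z"/><path data-summit="450 372" data-summit-m="779" d="M422 251l-13 2-14 14-15 21 14 1 8 4 9 10 5 14 3 26-11 33-35 63-12 10-14 2 36 0 12 3 14 0 21-5 15 0 5 2 11 8 21 11 11 14 6 17 0 19-11 25 39 1 1-111-23-10-12-12-9-14-11-30-6-41-8-15-20-26-6-12-4-19z"/><path data-summit="382 368" data-summit-m="767" d="M387 287l-8 2-16 12-34 0-24 43-4 15-1 41 4 13 17 30 0 18 12-8 22-3 11-4 7-7 35-63 11-33-3-26-8-18-6-6z"/><path data-summit="378 35" data-summit-m="813" d="M425 34l-220 0-1 2 15 14 20 13 16 8 24 7 13 22 5 3 8 2 34-4 14 2 24 15 41 0 24-5 14-12-1-8-23-36z"/><path data-summit="143 403" data-summit-m="764" d="M163 371l-29 2-13 2-20 8-18 17-16 24 21 41 5 22 4 36 13 20 3-8 14-16 50-34 0-22 14-47 0-13-12-23-8-6z"/><path data-summit="498 227" data-summit-m="832" d="M523 143l-13 0-11 6-48 58-24 46 2 3 8 25 8 8 10 1 40-4 16 3 17 6 0-150z"/><path data-summit="17 107" data-summit-m="804" d="M95 39l-32 3-37 11-10 0 0 92 13 2 44 26 10-9 6-12 8-35 10-21 5-23 0-10-11-14-1-8z"/><path data-summit="17 457" data-summit-m="712" d="M33 419l-17 1 0 125 94 1-2-9-11-14-4-36-5-22-20-38-5-4z"/><path data-summit="518 360" data-summit-m="798" d="M438 282l5 11 16 20 8 15 6 41 11 30 9 14 12 12 12 6 10 3 1-138-17-7-16-3-45 4-5-1z"/><path data-summit="222 545" data-summit-m="713" d="M178 485l-51 34-14 16-2 10 165 0-15-15-31-19-43-18z"/><path data-summit="195 336" data-summit-m="808" d="M263 287l-22 4-35 19-28 11-6 6-4 44 15 14 7 17 1-11 2-6 22-22 11-8 21-9 10-10 11-35 3-5 6-5z"/><path data-summit="387 545" data-summit-m="706" d="M411 513l-32 0-16 4-21 10-18 18 159 0-28-19-13-7z"/><path data-summit="266 112" data-summit-m="760" d="M270 75l-15 2-22 18-6 13 0 12 2 5 24 10 20 12 10 12 2-12 8-18 3-17-13-31-4-3z"/>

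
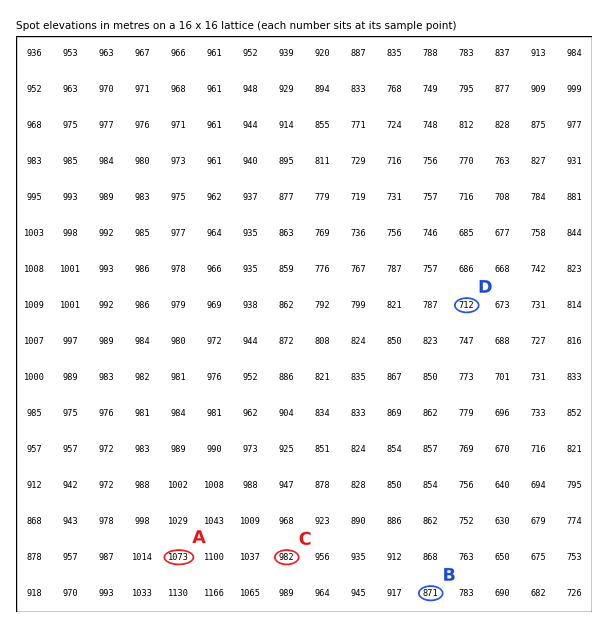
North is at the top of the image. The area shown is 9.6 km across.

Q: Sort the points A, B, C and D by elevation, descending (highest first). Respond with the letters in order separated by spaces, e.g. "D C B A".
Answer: A C B D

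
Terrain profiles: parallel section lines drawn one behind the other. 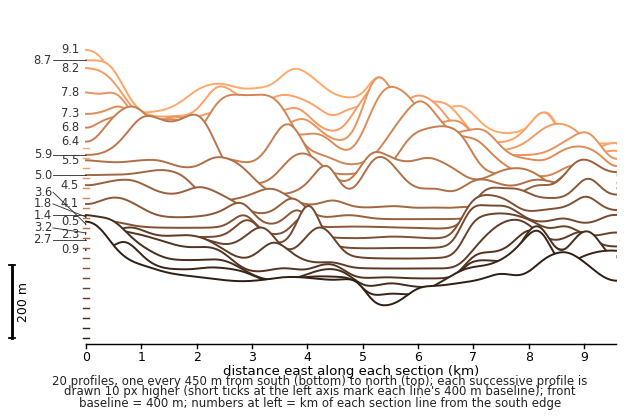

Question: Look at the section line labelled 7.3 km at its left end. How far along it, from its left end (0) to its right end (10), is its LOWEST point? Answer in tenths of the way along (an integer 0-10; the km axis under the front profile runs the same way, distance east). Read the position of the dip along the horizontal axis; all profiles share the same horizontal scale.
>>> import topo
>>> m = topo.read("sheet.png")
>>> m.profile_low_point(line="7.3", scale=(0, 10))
10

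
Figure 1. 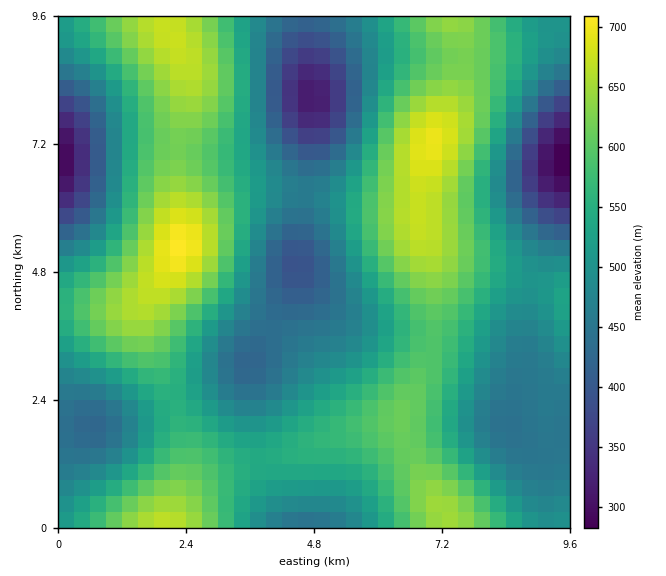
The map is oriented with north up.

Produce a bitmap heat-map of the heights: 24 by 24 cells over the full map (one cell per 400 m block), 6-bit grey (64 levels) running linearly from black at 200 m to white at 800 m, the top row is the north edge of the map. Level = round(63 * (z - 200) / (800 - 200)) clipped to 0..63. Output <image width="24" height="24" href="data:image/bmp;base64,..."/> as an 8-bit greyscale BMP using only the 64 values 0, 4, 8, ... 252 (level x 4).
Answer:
<image width="24" height="24" href="data:image/bmp;base64,Qk12BgAAAAAAADYEAAAoAAAAGAAAABgAAAABAAgAAAAAAEACAAATCwAAEwsAAAABAAAAAAAAAAAAAAEBAQACAgIAAwMDAAQEBAAFBQUABgYGAAcHBwAICAgACQkJAAoKCgALCwsADAwMAA0NDQAODg4ADw8PABAQEAAREREAEhISABMTEwAUFBQAFRUVABYWFgAXFxcAGBgYABkZGQAaGhoAGxsbABwcHAAdHR0AHh4eAB8fHwAgICAAISEhACIiIgAjIyMAJCQkACUlJQAmJiYAJycnACgoKAApKSkAKioqACsrKwAsLCwALS0tAC4uLgAvLy8AMDAwADExMQAyMjIAMzMzADQ0NAA1NTUANjY2ADc3NwA4ODgAOTk5ADo6OgA7OzsAPDw8AD09PQA+Pj4APz8/AEBAQABBQUEAQkJCAENDQwBEREQARUVFAEZGRgBHR0cASEhIAElJSQBKSkoAS0tLAExMTABNTU0ATk5OAE9PTwBQUFAAUVFRAFJSUgBTU1MAVFRUAFVVVQBWVlYAV1dXAFhYWABZWVkAWlpaAFtbWwBcXFwAXV1dAF5eXgBfX18AYGBgAGFhYQBiYmIAY2NjAGRkZABlZWUAZmZmAGdnZwBoaGgAaWlpAGpqagBra2sAbGxsAG1tbQBubm4Ab29vAHBwcABxcXEAcnJyAHNzcwB0dHQAdXV1AHZ2dgB3d3cAeHh4AHl5eQB6enoAe3t7AHx8fAB9fX0Afn5+AH9/fwCAgIAAgYGBAIKCggCDg4MAhISEAIWFhQCGhoYAh4eHAIiIiACJiYkAioqKAIuLiwCMjIwAjY2NAI6OjgCPj48AkJCQAJGRkQCSkpIAk5OTAJSUlACVlZUAlpaWAJeXlwCYmJgAmZmZAJqamgCbm5sAnJycAJ2dnQCenp4An5+fAKCgoAChoaEAoqKiAKOjowCkpKQApaWlAKampgCnp6cAqKioAKmpqQCqqqoAq6urAKysrACtra0Arq6uAK+vrwCwsLAAsbGxALKysgCzs7MAtLS0ALW1tQC2trYAt7e3ALi4uAC5ubkAurq6ALu7uwC8vLwAvb29AL6+vgC/v78AwMDAAMHBwQDCwsIAw8PDAMTExADFxcUAxsbGAMfHxwDIyMgAycnJAMrKygDLy8sAzMzMAM3NzQDOzs4Az8/PANDQ0ADR0dEA0tLSANPT0wDU1NQA1dXVANbW1gDX19cA2NjYANnZ2QDa2toA29vbANzc3ADd3d0A3t7eAN/f3wDg4OAA4eHhAOLi4gDj4+MA5OTkAOXl5QDm5uYA5+fnAOjo6ADp6ekA6urqAOvr6wDs7OwA7e3tAO7u7gDv7+8A8PDwAPHx8QDy8vIA8/PzAPT09AD19fUA9vb2APf39wD4+PgA+fn5APr6+gD7+/sA/Pz8AP39/QD+/v4A////AISUqLjAwLikjHxwbGx0gJSouLywnIh8fHyImKi0uLCgkISAfHyAiJywuLikkHx0dHB4gJSkrKiglIyMjIyMlKCwsKiUfHBsbGhobICUoKCYkJCUlJiYnKisqJiAcGhoaGRgZHSMmJiQiISMlJicpKysoIx0aGRoaGRgaHiMlJCAdHSAiJSYpKysoIx0aGhsbGxseISUlIh0aGhwfIiQmKSspJB8bGhsbHiAjJigmIRsYGBodHyAjJikpJiEdGxsdIiYpKysoIhwZGBkbHB0gJCgpJyIeGxweJSotLy4rJR8bGRkZGhseIycpKCQfHR0hJisuMDEvKiQeGhcXGBsfJCkrKiYiHx8iJCgsMDIyLykhGhYVFxwhJywtLCgkISAhICMoLTI1MywjGxUUFx0kKy8wLiolIR8eGh0jKzE1NC4lHRcWGSAnLTExLiokHxsZFBggKDAzMi0mHxoZHCEoLjExLigiGxYTDhUeJy0wLysmIR0bHSEoLjExLiggFxANCxIcJiwtLCklIBwaGx8mLTIyLygfFg4KCxIcJSosKygkHxoWFhskLDI0MSshFw4JDBMcJSosLCkkHRYRERchKzE0Mi0kGhELEBUdJSsuLislHBMNDhQeKC8yMS0nHhYQFRkgJywvMC0lHBINDRQcJSsuLi0oIhsWGx8kKS4xMS0lHBMPDxUcIygrLCwpJB8bICMoLTAyMCwkHBUSExcdIicqLCwpJSEfIiYqLzEyLyojHRgWFxoeIygsLi0pJCEgA=="/>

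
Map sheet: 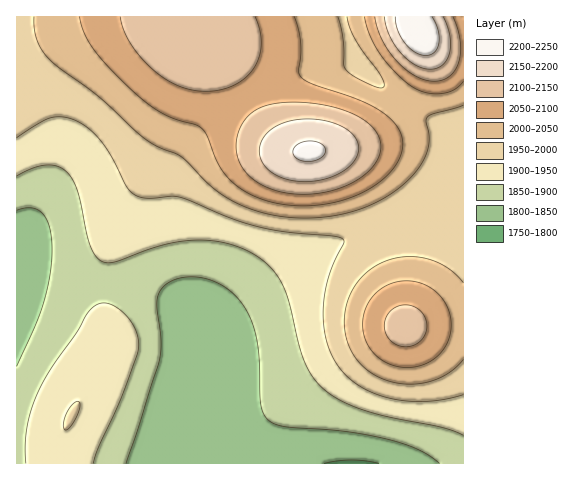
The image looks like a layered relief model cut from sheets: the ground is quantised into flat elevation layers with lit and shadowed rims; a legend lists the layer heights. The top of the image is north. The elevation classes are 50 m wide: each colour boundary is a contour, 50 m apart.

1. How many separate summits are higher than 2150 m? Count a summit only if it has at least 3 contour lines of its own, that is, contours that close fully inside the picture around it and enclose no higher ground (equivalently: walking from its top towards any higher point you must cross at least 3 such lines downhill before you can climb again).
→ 1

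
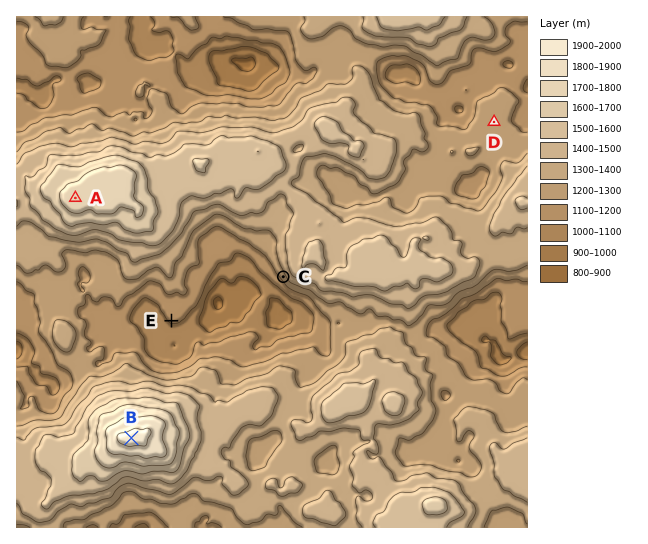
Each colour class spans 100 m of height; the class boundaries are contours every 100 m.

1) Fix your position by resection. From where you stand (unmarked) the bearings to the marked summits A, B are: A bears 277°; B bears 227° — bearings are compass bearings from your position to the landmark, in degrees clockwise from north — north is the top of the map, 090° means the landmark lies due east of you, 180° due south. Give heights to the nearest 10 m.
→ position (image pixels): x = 352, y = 232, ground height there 1440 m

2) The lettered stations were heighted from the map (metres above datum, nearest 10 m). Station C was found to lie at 1250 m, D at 1250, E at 1110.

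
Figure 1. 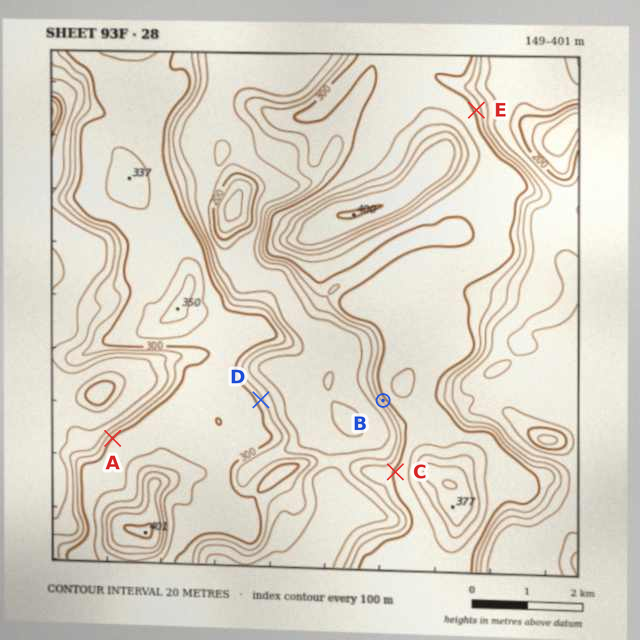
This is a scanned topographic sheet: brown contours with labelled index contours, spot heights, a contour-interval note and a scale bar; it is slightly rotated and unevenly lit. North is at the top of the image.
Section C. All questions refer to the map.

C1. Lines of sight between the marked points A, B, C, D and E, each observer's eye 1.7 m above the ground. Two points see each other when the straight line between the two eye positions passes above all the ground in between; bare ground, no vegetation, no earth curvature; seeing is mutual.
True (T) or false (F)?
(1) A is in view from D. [F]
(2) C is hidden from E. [T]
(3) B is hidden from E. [T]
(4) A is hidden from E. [T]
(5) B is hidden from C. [F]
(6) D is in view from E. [F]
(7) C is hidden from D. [F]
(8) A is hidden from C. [T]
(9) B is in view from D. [T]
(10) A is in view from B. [F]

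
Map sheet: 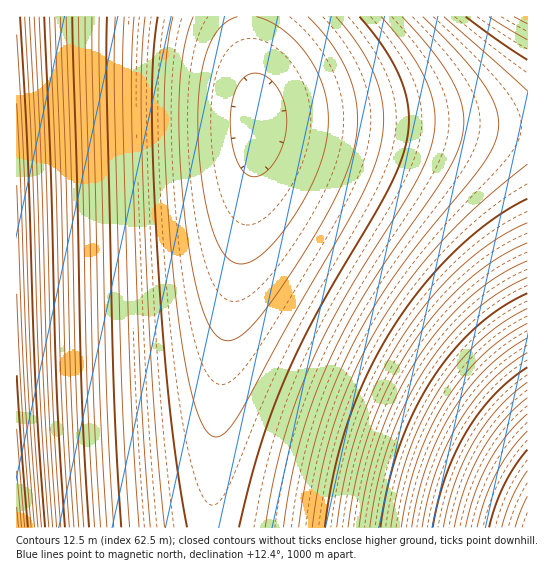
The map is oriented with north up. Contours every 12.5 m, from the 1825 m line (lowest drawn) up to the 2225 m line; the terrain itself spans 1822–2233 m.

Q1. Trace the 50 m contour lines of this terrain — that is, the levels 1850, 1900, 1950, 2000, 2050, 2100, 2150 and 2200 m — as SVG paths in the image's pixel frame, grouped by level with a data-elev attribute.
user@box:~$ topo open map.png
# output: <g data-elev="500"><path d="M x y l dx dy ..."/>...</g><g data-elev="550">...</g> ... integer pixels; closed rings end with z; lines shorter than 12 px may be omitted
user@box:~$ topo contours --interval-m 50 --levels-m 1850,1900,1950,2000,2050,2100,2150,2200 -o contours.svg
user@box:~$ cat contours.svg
<g data-elev="1850"><path d="M308 17l14 15 13 17 10 17 6 16 5 16 1 17 0 18-4 18-7 24-13 28-19 34-25 40-22 30-16 19-13 12-11 3-6-2-7-6-7-11-5-14-10-42-8-56-5-64 0-55 5-42 9-32"/></g><g data-elev="1900"><path d="M150 527l-9-136-7-187-3-118 3-69"/><path d="M402 17l33 37 19 31 6 13 3 13 1 14-2 13-6 17-10 19-76 111-21 37-19 36-16 40-13 41-10 43-8 45"/></g><g data-elev="1950"><path d="M114 527l-8-157-7-289 0-64"/><path d="M527 223l-34 19-34 26-32 34-28 39-23 42-18 46-13 48-8 50"/><path d="M489 17l38 23"/></g><g data-elev="2000"><path d="M89 527l-8-144-9-366"/><path d="M527 293l-27 16-26 20-24 25-20 29-18 32-14 35-10 37-8 40"/></g><g data-elev="2050"><path d="M69 527l-8-141-5-213-7-156"/><path d="M527 353l-19 13-18 16-16 19-15 21-13 24-10 25-8 27-6 29"/></g><g data-elev="2100"><path d="M53 527l-9-140-7-224-8-146"/><path d="M527 414l-21 22-18 27-13 31-9 33"/></g><g data-elev="2150"><path d="M38 527l-10-149-11-275"/><path d="M527 496l-12 31"/></g><g data-elev="2200"><path d="M25 527l-8-98"/></g>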